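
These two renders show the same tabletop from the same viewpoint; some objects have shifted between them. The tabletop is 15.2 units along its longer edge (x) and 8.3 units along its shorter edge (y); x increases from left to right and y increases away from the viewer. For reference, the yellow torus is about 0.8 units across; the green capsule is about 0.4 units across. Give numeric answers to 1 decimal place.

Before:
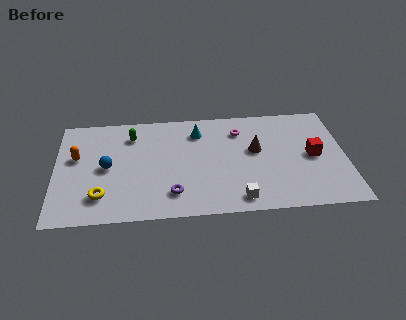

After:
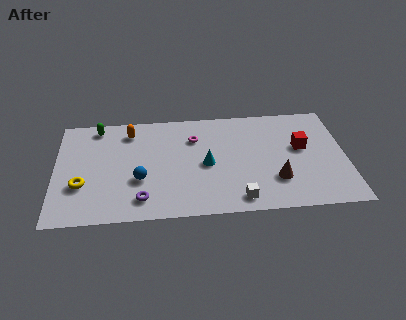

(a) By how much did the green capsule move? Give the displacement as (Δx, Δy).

(-1.8, 0.8)

The green capsule was at about (4.0, 6.5) and moved to about (2.2, 7.3).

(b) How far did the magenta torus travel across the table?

2.4

The magenta torus moved from about (9.7, 6.4) to (7.3, 6.0), a distance of √(2.4² + 0.4²) ≈ 2.4.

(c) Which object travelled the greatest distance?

the orange capsule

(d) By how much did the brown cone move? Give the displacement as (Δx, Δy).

(1.0, -2.4)

From the two frames, the brown cone sits at roughly (10.5, 4.8) before and (11.5, 2.4) after.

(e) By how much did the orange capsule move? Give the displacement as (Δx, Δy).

(2.8, 1.8)

From the two frames, the orange capsule sits at roughly (1.1, 5.0) before and (3.9, 6.8) after.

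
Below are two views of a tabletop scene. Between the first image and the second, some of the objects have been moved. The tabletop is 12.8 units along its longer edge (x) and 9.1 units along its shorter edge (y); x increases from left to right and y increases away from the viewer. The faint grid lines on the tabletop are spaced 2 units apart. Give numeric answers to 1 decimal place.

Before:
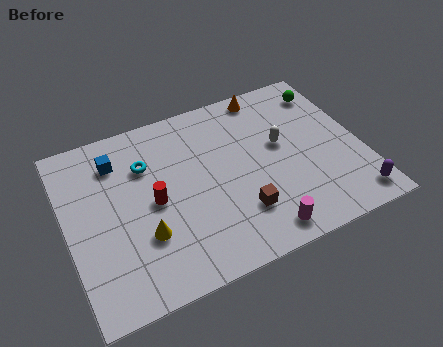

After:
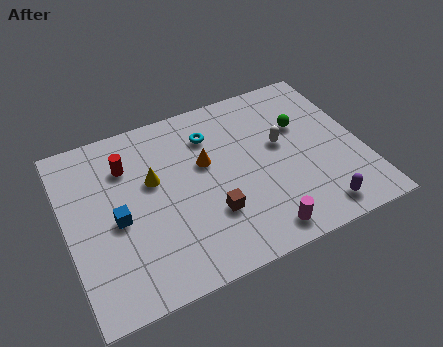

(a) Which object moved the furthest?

the orange cone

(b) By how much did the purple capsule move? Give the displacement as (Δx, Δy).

(-1.6, 0.0)

The purple capsule was at about (12.0, 1.2) and moved to about (10.4, 1.2).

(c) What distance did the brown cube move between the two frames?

1.3

The brown cube was near (7.2, 2.4) before and (6.0, 2.8) after, so it travelled √(1.2² + 0.4²) ≈ 1.3 units.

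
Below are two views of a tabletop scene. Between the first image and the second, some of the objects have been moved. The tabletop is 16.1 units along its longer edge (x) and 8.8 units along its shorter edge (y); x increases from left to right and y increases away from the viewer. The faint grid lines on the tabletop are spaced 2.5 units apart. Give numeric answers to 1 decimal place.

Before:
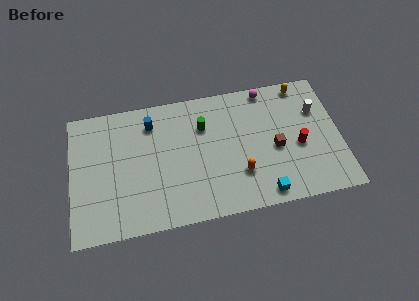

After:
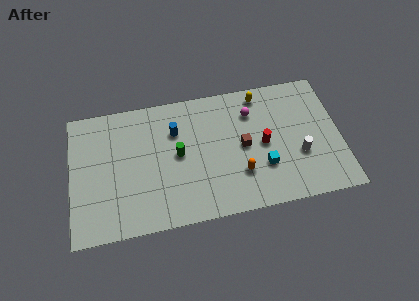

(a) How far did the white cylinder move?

3.0

The white cylinder moved from about (14.8, 6.0) to (13.6, 3.2), a distance of √(1.2² + 2.8²) ≈ 3.0.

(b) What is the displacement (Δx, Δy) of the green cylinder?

(-1.6, -1.6)

The green cylinder started near (8.0, 6.2) and ended near (6.4, 4.6).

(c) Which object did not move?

the orange capsule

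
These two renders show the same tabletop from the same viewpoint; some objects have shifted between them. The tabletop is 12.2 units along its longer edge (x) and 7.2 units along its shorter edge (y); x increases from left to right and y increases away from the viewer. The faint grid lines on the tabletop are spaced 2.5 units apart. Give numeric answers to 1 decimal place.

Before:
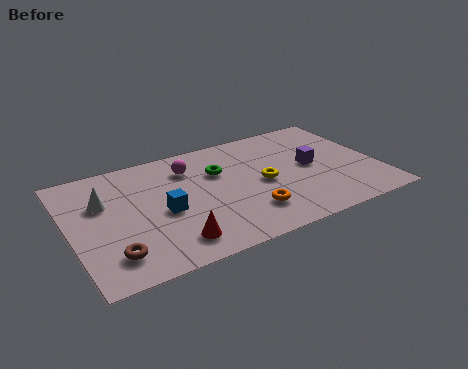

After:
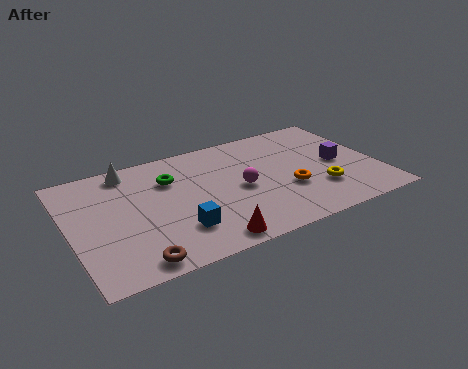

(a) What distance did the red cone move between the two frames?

1.4

The red cone was near (3.7, 1.3) before and (5.0, 0.8) after, so it travelled √(1.3² + 0.5²) ≈ 1.4 units.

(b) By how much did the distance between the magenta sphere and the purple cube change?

-1.0

Before: roughly 5.0 units apart; after: 4.0. That's 1.0 units closer together.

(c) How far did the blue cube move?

1.4

The blue cube moved from about (3.6, 3.2) to (4.0, 1.9), a distance of √(0.4² + 1.3²) ≈ 1.4.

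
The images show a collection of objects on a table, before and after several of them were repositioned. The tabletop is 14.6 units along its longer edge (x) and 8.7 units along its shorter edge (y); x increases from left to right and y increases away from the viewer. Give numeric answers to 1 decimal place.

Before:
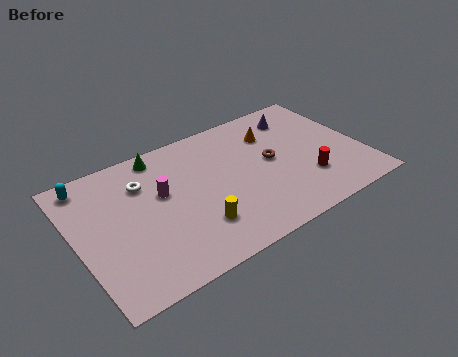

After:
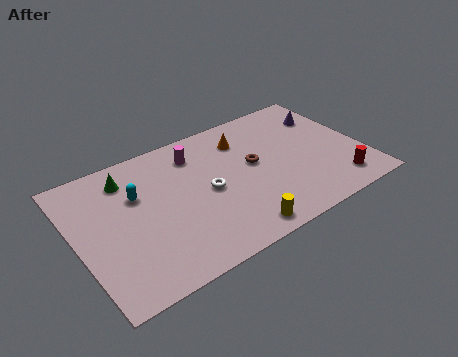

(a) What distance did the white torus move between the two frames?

3.7

The white torus moved from about (3.6, 6.3) to (6.6, 4.2), a distance of √(3.0² + 2.1²) ≈ 3.7.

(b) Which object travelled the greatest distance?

the white torus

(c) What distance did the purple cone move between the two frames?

1.5

The purple cone was near (11.9, 7.0) before and (13.3, 6.4) after, so it travelled √(1.4² + 0.6²) ≈ 1.5 units.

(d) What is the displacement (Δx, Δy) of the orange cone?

(-1.5, 0.3)

The orange cone was at about (10.4, 6.4) and moved to about (8.9, 6.7).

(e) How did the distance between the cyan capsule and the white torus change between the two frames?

+0.8

Before: roughly 2.9 units apart; after: 3.7. That's 0.8 units further apart.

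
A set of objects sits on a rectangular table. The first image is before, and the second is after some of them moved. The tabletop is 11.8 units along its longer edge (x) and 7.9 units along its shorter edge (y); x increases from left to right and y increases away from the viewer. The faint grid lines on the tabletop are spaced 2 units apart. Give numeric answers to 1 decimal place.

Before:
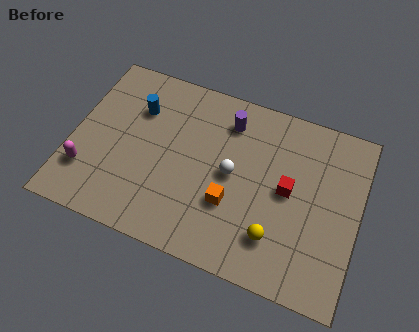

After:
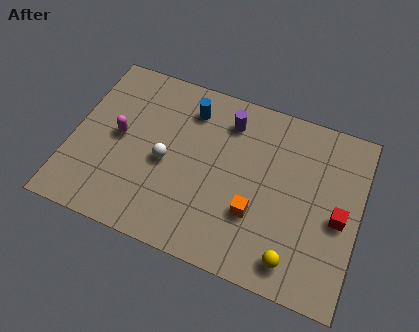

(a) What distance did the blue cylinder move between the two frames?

2.2

From (2.5, 5.6) to (4.6, 6.3), the blue cylinder covered √(2.1² + 0.7²) ≈ 2.2 units.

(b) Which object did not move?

the purple cylinder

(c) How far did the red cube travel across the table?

2.2

The red cube moved from about (8.9, 4.1) to (11.0, 3.6), a distance of √(2.1² + 0.5²) ≈ 2.2.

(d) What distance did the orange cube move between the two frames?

1.0

The orange cube was near (6.7, 2.7) before and (7.7, 2.6) after, so it travelled √(1.0² + 0.1²) ≈ 1.0 units.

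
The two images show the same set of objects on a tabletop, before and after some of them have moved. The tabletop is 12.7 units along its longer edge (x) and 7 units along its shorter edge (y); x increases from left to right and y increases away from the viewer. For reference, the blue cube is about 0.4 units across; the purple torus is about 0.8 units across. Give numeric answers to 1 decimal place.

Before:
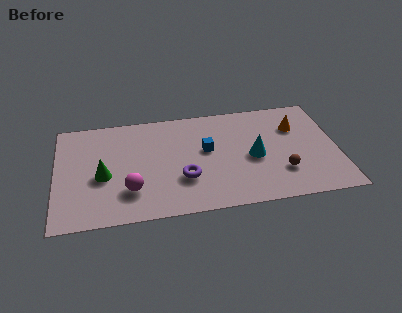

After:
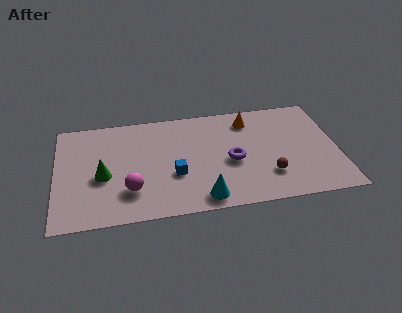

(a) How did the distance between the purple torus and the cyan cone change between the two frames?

-0.7

They were about 3.3 units apart before and 2.6 after — 0.7 units closer together.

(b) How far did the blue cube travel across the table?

2.1

The blue cube was near (6.8, 4.0) before and (5.3, 2.6) after, so it travelled √(1.5² + 1.4²) ≈ 2.1 units.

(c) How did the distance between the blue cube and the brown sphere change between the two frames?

+0.4

They were about 3.9 units apart before and 4.3 after — 0.4 units further apart.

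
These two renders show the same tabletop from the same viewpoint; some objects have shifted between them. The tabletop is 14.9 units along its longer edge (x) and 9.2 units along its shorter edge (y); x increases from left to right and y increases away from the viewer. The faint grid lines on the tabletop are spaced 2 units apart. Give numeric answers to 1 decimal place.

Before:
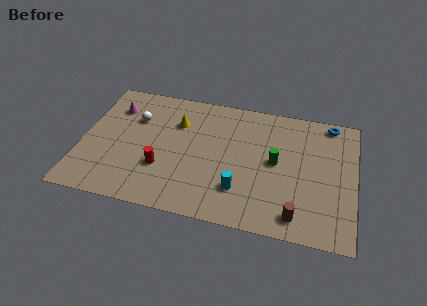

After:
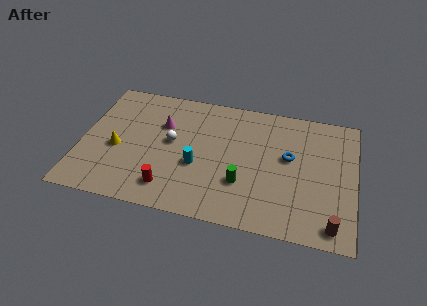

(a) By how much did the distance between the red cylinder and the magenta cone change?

-0.3

They were about 4.9 units apart before and 4.6 after — 0.3 units closer together.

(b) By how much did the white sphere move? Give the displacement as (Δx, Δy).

(2.1, -1.3)

The white sphere was at about (2.8, 6.3) and moved to about (4.9, 5.0).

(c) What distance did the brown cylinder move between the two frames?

1.9

The brown cylinder moved from about (11.9, 1.3) to (13.8, 1.1), a distance of √(1.9² + 0.2²) ≈ 1.9.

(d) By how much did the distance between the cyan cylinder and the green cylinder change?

-0.4

Before: roughly 3.0 units apart; after: 2.6. That's 0.4 units closer together.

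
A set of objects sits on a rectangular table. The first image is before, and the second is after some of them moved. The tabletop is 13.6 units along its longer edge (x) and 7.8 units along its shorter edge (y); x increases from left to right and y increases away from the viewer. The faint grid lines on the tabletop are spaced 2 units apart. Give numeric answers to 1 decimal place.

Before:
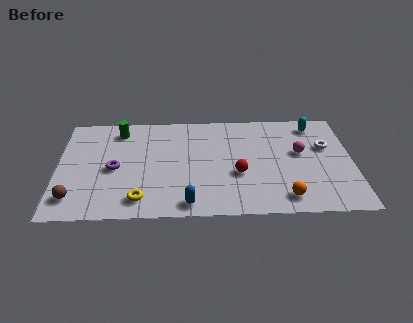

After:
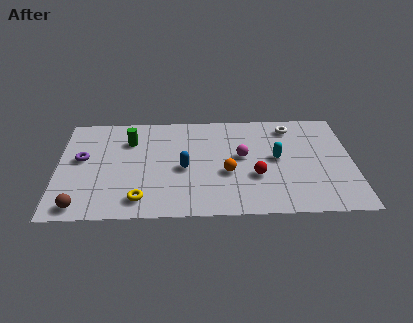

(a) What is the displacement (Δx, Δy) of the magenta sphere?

(-2.7, -0.2)

From the two frames, the magenta sphere sits at roughly (11.2, 4.5) before and (8.5, 4.3) after.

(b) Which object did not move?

the yellow torus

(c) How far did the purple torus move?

1.7

The purple torus moved from about (2.6, 3.6) to (1.1, 4.4), a distance of √(1.5² + 0.8²) ≈ 1.7.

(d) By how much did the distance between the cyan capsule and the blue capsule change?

-3.9

The distance was about 8.2 in the first image and 4.3 in the second, so they moved 3.9 units closer together.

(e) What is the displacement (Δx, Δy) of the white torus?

(-1.6, 1.6)

The white torus was at about (12.4, 4.9) and moved to about (10.8, 6.5).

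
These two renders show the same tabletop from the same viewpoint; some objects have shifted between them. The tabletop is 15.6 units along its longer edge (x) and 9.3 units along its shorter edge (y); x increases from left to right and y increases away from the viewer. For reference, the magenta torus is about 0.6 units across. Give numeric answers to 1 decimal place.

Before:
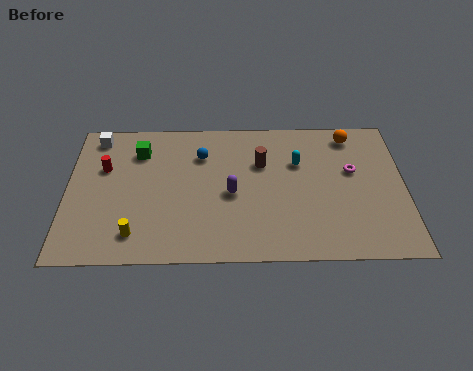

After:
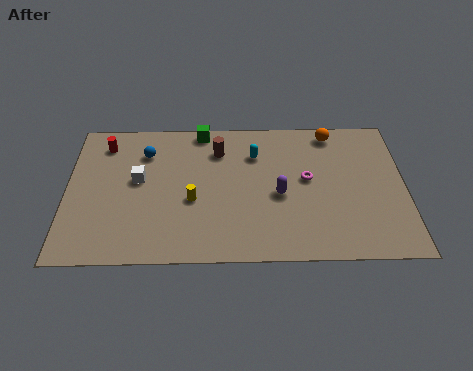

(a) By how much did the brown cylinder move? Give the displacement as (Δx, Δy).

(-2.0, 0.9)

The brown cylinder was at about (9.0, 6.2) and moved to about (7.0, 7.1).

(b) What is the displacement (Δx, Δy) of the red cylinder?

(0.0, 1.6)

The red cylinder started near (1.7, 6.0) and ended near (1.7, 7.6).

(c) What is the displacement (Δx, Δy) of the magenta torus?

(-2.1, -0.5)

From the two frames, the magenta torus sits at roughly (13.2, 5.6) before and (11.1, 5.1) after.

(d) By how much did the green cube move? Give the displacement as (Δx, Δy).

(2.9, 1.4)

From the two frames, the green cube sits at roughly (3.3, 7.1) before and (6.2, 8.5) after.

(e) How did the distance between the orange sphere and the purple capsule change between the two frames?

-2.0

Before: roughly 6.8 units apart; after: 4.8. That's 2.0 units closer together.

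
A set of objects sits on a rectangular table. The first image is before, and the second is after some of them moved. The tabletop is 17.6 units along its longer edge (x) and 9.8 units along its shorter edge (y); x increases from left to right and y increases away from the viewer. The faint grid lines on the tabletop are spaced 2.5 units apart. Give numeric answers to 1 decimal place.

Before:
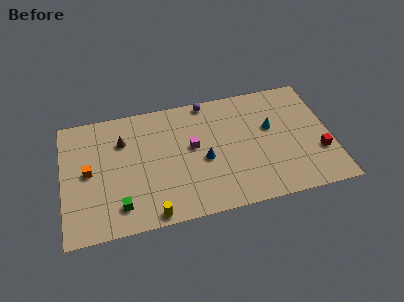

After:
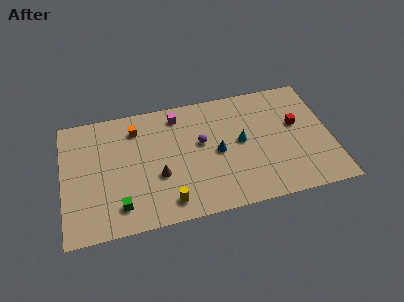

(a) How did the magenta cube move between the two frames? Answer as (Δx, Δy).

(-0.8, 2.8)

The magenta cube started near (8.5, 5.5) and ended near (7.7, 8.3).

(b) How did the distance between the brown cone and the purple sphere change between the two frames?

-2.5

Before: roughly 6.0 units apart; after: 3.5. That's 2.5 units closer together.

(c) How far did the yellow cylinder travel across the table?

1.3

The yellow cylinder moved from about (5.6, 0.8) to (6.7, 1.5), a distance of √(1.1² + 0.7²) ≈ 1.3.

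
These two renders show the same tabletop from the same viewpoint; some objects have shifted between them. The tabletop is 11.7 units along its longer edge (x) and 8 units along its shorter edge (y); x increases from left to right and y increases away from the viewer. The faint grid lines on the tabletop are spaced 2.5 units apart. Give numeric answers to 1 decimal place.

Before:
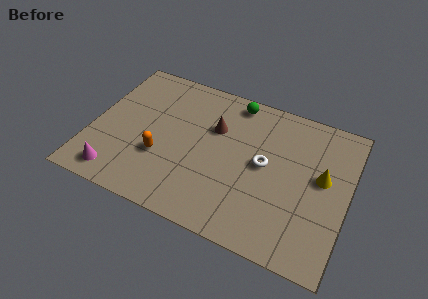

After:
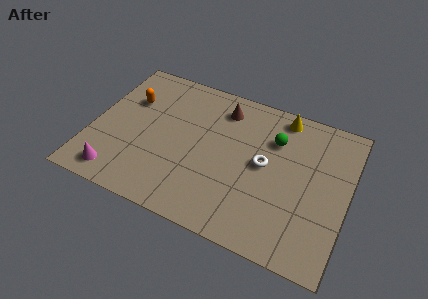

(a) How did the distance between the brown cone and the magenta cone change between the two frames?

+1.0

They were about 5.8 units apart before and 6.8 after — 1.0 units further apart.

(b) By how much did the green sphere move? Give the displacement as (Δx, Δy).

(2.0, -1.4)

From the two frames, the green sphere sits at roughly (6.2, 7.1) before and (8.2, 5.7) after.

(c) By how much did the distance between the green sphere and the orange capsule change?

+1.5

They were about 5.2 units apart before and 6.7 after — 1.5 units further apart.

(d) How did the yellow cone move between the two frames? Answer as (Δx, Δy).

(-2.1, 2.6)

The yellow cone was at about (10.5, 4.5) and moved to about (8.4, 7.1).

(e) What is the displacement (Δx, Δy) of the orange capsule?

(-1.8, 2.6)

From the two frames, the orange capsule sits at roughly (3.3, 2.8) before and (1.5, 5.4) after.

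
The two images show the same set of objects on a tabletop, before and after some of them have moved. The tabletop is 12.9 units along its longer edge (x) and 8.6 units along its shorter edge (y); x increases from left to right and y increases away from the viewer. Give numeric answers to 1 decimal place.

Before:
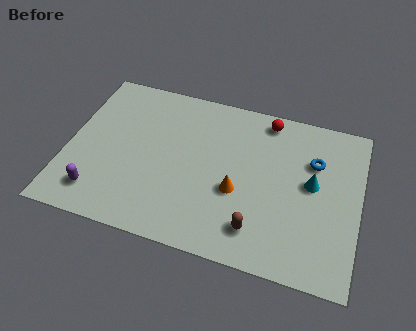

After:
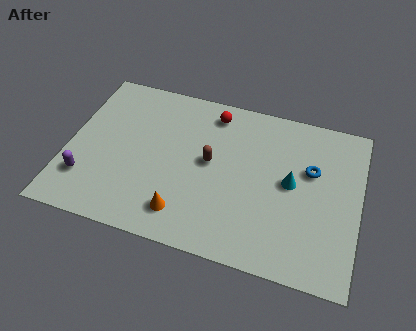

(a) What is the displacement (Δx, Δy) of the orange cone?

(-2.2, -1.8)

The orange cone started near (7.6, 3.4) and ended near (5.4, 1.6).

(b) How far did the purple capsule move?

0.8

From (1.6, 1.6) to (1.0, 2.2), the purple capsule covered √(0.6² + 0.6²) ≈ 0.8 units.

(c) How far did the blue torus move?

0.5

The blue torus was near (10.8, 5.9) before and (10.7, 5.4) after, so it travelled √(0.1² + 0.5²) ≈ 0.5 units.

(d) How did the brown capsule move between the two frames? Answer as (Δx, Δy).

(-2.3, 2.9)

The brown capsule was at about (8.6, 1.7) and moved to about (6.3, 4.6).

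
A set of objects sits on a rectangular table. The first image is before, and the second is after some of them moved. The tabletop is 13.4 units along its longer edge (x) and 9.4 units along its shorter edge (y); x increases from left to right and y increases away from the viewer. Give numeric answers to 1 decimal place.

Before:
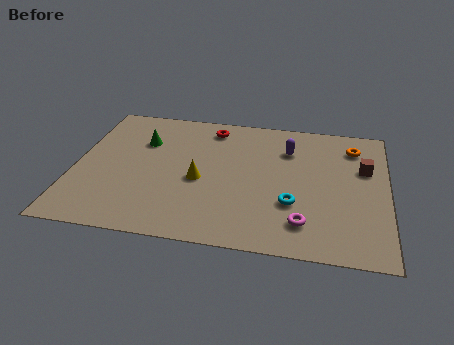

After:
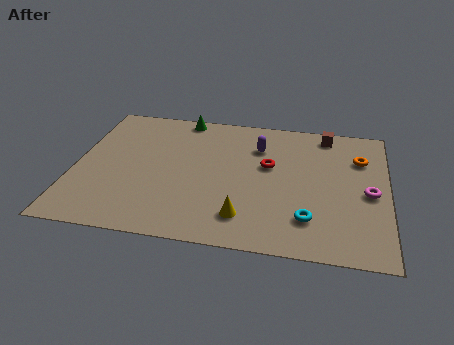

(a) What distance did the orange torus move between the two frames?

0.9

The orange torus moved from about (11.9, 7.5) to (12.2, 6.7), a distance of √(0.3² + 0.8²) ≈ 0.9.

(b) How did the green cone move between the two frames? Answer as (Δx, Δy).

(1.6, 2.1)

The green cone started near (2.8, 6.5) and ended near (4.4, 8.6).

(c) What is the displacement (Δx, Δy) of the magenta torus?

(2.7, 2.4)

The magenta torus was at about (9.9, 1.9) and moved to about (12.6, 4.3).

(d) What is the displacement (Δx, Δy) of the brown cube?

(-1.7, 2.3)

From the two frames, the brown cube sits at roughly (12.4, 6.0) before and (10.7, 8.3) after.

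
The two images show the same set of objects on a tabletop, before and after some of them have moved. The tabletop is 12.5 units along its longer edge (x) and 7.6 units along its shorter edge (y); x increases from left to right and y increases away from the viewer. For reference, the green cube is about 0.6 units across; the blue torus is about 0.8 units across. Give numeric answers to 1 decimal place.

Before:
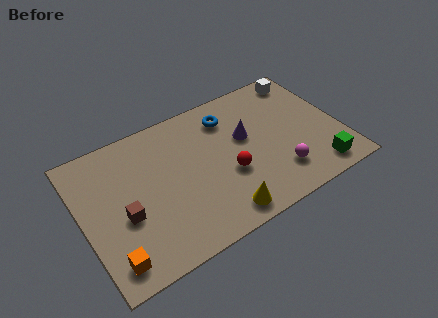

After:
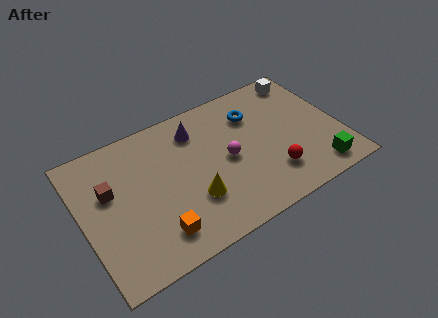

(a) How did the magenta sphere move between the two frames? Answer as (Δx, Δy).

(-2.2, 1.9)

The magenta sphere started near (9.2, 1.8) and ended near (7.0, 3.7).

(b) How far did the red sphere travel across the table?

2.2

From (6.9, 2.9) to (8.9, 1.9), the red sphere covered √(2.0² + 1.0²) ≈ 2.2 units.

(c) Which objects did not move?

the green cube and the white cube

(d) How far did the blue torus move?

1.3

From (7.4, 6.0) to (8.6, 5.6), the blue torus covered √(1.2² + 0.4²) ≈ 1.3 units.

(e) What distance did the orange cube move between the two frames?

2.2

The orange cube was near (1.0, 1.2) before and (3.2, 1.5) after, so it travelled √(2.2² + 0.3²) ≈ 2.2 units.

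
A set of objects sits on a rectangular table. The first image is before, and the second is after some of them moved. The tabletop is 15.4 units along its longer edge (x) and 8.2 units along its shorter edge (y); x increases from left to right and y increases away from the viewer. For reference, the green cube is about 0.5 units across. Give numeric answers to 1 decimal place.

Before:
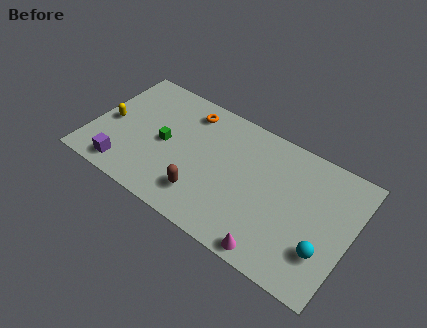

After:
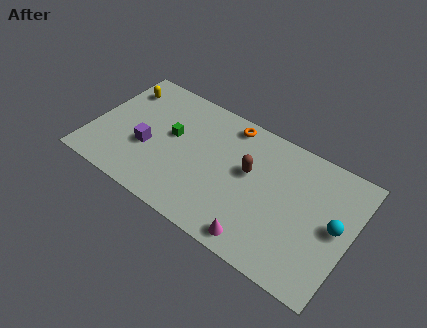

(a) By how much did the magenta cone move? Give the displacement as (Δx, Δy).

(-0.9, 0.2)

The magenta cone was at about (11.4, 0.8) and moved to about (10.5, 1.0).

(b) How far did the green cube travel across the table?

0.8

From (4.3, 4.0) to (4.6, 4.7), the green cube covered √(0.3² + 0.7²) ≈ 0.8 units.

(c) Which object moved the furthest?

the brown capsule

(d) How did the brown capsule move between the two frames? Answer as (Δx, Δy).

(2.3, 2.9)

The brown capsule was at about (7.0, 1.9) and moved to about (9.3, 4.8).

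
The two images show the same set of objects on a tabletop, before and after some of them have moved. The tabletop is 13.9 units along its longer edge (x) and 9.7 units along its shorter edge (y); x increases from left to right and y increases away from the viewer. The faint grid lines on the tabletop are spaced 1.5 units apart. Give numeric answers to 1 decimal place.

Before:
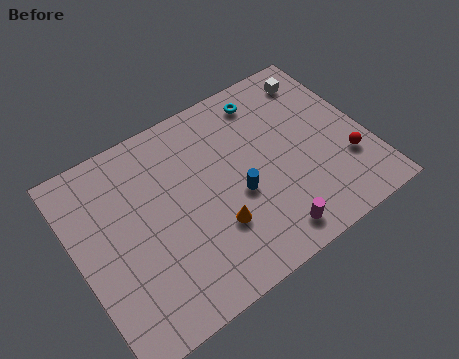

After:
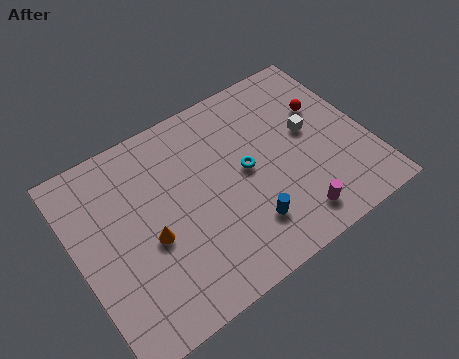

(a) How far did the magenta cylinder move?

1.2

The magenta cylinder was near (8.5, 1.3) before and (9.7, 1.5) after, so it travelled √(1.2² + 0.2²) ≈ 1.2 units.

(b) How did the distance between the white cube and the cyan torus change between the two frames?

+0.6

They were about 2.6 units apart before and 3.2 after — 0.6 units further apart.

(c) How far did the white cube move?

2.9

From (12.3, 8.1) to (11.3, 5.4), the white cube covered √(1.0² + 2.7²) ≈ 2.9 units.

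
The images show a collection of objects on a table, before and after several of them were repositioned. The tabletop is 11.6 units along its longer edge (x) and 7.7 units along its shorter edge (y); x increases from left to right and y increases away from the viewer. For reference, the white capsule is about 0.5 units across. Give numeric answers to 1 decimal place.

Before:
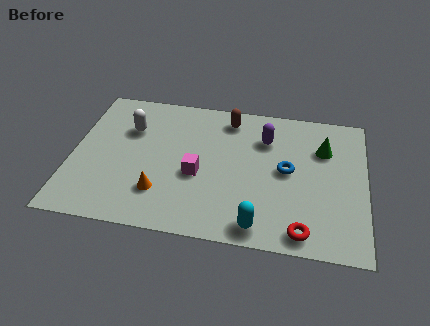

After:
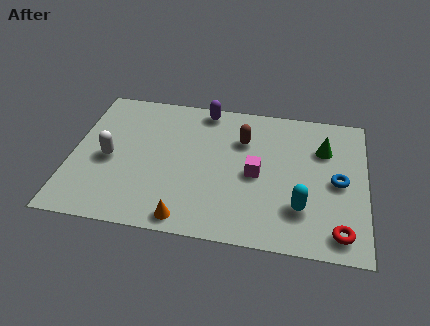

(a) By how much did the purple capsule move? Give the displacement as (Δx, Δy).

(-2.5, 1.3)

The purple capsule was at about (7.6, 5.6) and moved to about (5.1, 6.9).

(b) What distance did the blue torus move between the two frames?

2.0

From (8.5, 4.0) to (10.5, 3.7), the blue torus covered √(2.0² + 0.3²) ≈ 2.0 units.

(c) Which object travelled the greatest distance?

the purple capsule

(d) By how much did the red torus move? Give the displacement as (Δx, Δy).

(1.4, 0.2)

The red torus started near (9.2, 0.9) and ended near (10.6, 1.1).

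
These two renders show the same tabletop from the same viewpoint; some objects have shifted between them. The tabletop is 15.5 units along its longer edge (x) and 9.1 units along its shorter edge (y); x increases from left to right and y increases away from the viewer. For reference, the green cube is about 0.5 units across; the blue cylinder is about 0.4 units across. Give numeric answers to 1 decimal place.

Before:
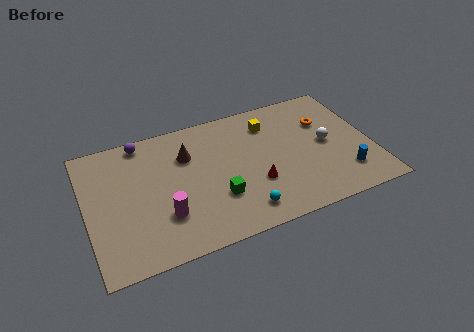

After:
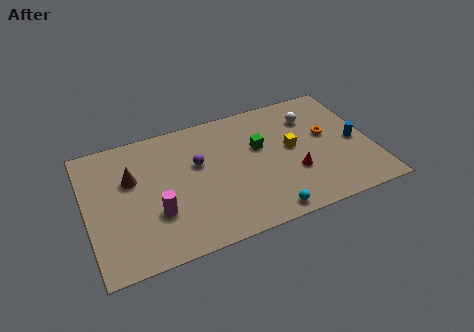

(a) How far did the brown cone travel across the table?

3.2

The brown cone was near (5.6, 6.4) before and (2.5, 5.8) after, so it travelled √(3.1² + 0.6²) ≈ 3.2 units.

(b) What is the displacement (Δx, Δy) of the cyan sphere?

(1.2, -0.6)

From the two frames, the cyan sphere sits at roughly (8.1, 1.5) before and (9.3, 0.9) after.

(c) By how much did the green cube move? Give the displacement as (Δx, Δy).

(2.6, 2.7)

The green cube was at about (6.9, 2.9) and moved to about (9.5, 5.6).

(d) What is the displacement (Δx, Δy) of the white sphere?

(-0.6, 2.2)

The white sphere started near (13.1, 4.6) and ended near (12.5, 6.8).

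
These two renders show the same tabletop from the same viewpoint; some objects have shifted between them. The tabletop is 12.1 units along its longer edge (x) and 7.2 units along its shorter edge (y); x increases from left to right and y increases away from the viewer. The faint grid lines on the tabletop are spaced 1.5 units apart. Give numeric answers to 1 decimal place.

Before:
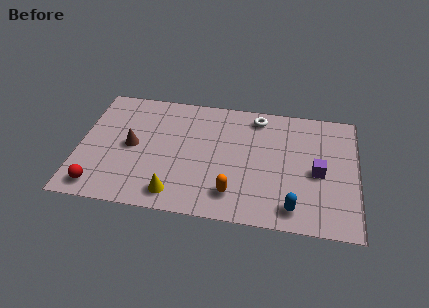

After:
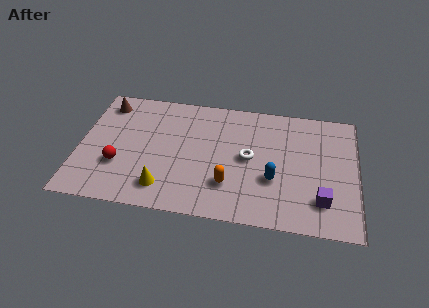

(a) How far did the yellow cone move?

0.6

The yellow cone moved from about (4.3, 1.1) to (3.8, 1.4), a distance of √(0.5² + 0.3²) ≈ 0.6.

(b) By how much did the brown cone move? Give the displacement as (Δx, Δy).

(-1.3, 2.4)

The brown cone started near (2.3, 3.6) and ended near (1.0, 6.0).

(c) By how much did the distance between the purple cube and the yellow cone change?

+0.3

They were about 6.5 units apart before and 6.8 after — 0.3 units further apart.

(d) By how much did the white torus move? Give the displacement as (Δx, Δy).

(-0.3, -2.5)

The white torus started near (7.7, 6.2) and ended near (7.4, 3.7).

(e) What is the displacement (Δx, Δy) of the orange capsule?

(-0.2, 0.5)

The orange capsule was at about (6.8, 1.5) and moved to about (6.6, 2.0).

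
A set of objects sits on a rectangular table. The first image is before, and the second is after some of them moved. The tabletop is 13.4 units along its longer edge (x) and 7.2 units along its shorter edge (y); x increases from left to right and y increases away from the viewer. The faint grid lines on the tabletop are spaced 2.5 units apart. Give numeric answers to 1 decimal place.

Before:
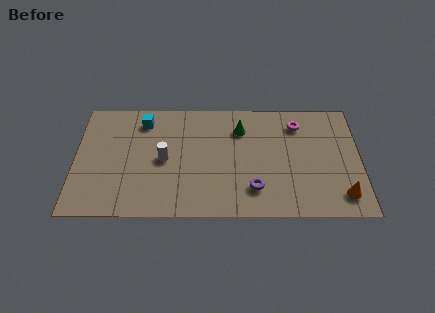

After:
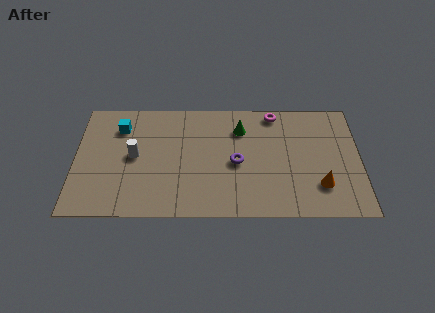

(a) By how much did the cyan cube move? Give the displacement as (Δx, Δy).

(-1.1, -0.4)

The cyan cube was at about (3.2, 5.9) and moved to about (2.1, 5.5).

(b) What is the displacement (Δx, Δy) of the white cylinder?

(-1.4, 0.2)

The white cylinder was at about (4.2, 3.5) and moved to about (2.8, 3.7).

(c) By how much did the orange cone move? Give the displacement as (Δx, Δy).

(-1.0, 0.6)

The orange cone was at about (12.5, 1.3) and moved to about (11.5, 1.9).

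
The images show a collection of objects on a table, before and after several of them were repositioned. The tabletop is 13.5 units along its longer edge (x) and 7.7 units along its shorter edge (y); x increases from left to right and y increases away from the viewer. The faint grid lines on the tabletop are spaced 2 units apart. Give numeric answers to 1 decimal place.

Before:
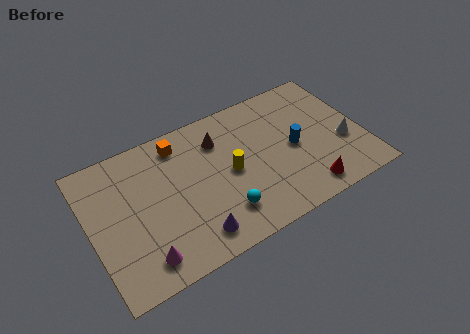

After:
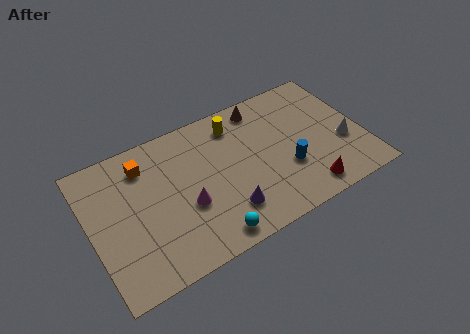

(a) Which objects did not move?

the red cone and the white cone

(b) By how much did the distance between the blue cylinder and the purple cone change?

-2.6

The distance was about 5.9 in the first image and 3.3 in the second, so they moved 2.6 units closer together.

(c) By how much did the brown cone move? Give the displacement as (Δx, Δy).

(2.3, 0.9)

The brown cone started near (6.6, 5.8) and ended near (8.9, 6.7).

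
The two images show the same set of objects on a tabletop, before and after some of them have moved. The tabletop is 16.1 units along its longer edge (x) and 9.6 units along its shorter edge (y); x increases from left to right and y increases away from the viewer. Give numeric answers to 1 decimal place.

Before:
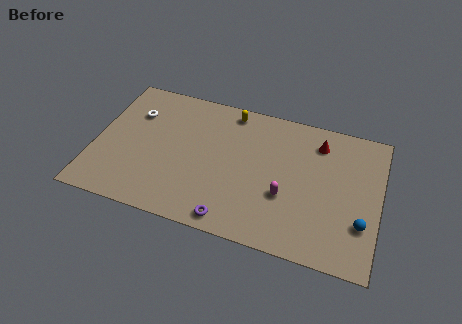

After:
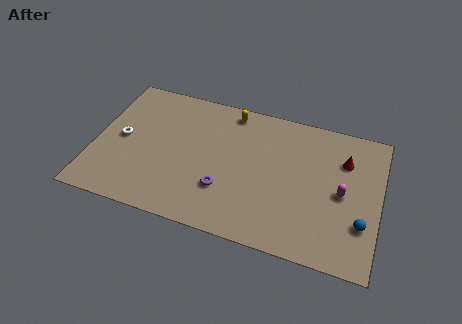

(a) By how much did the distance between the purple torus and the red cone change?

-0.4

They were about 8.0 units apart before and 7.6 after — 0.4 units closer together.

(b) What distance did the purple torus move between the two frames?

2.0

The purple torus was near (8.1, 1.0) before and (7.5, 2.9) after, so it travelled √(0.6² + 1.9²) ≈ 2.0 units.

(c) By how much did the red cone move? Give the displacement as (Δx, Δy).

(1.5, -0.8)

The red cone started near (12.5, 7.7) and ended near (14.0, 6.9).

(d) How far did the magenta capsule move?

3.3

From (10.9, 3.5) to (14.0, 4.6), the magenta capsule covered √(3.1² + 1.1²) ≈ 3.3 units.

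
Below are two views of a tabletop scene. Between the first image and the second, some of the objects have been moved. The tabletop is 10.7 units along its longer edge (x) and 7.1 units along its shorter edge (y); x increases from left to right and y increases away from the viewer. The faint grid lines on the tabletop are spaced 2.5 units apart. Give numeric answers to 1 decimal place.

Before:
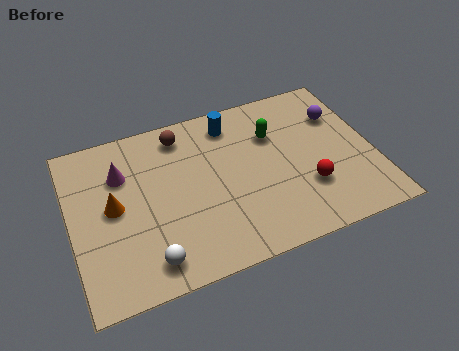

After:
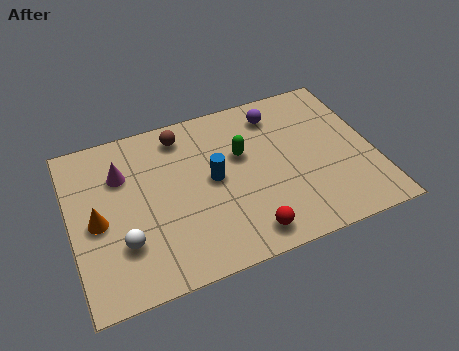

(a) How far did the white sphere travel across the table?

1.3

The white sphere moved from about (2.5, 1.1) to (1.7, 2.1), a distance of √(0.8² + 1.0²) ≈ 1.3.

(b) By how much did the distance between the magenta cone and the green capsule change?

-1.2

Before: roughly 5.4 units apart; after: 4.2. That's 1.2 units closer together.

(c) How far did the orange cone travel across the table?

0.7

The orange cone moved from about (1.5, 3.7) to (0.9, 3.3), a distance of √(0.6² + 0.4²) ≈ 0.7.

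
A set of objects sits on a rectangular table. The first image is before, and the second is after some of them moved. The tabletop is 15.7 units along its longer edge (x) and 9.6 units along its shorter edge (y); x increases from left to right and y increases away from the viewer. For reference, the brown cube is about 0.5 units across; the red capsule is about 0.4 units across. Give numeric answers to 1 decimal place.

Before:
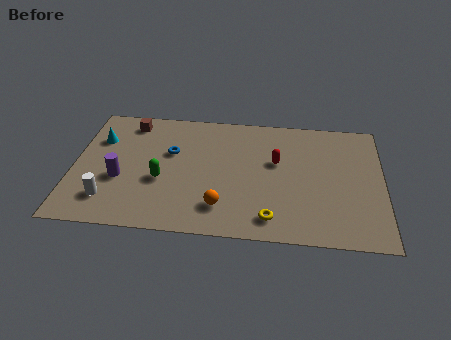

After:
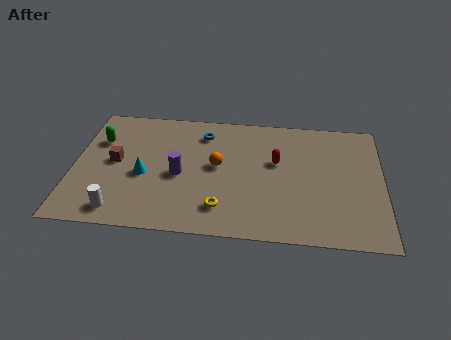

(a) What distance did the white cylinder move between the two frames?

1.0

The white cylinder moved from about (1.9, 2.1) to (2.5, 1.3), a distance of √(0.6² + 0.8²) ≈ 1.0.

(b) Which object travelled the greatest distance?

the green capsule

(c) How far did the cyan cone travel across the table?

3.5

The cyan cone moved from about (1.2, 6.7) to (3.6, 4.1), a distance of √(2.4² + 2.6²) ≈ 3.5.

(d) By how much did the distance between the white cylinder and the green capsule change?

+2.4

The distance was about 3.1 in the first image and 5.5 in the second, so they moved 2.4 units further apart.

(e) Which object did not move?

the red capsule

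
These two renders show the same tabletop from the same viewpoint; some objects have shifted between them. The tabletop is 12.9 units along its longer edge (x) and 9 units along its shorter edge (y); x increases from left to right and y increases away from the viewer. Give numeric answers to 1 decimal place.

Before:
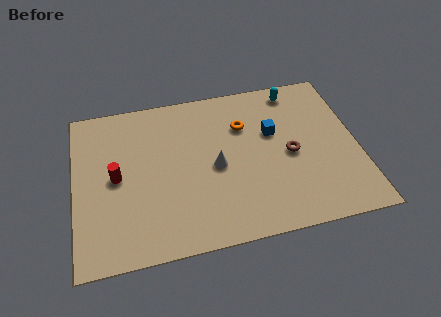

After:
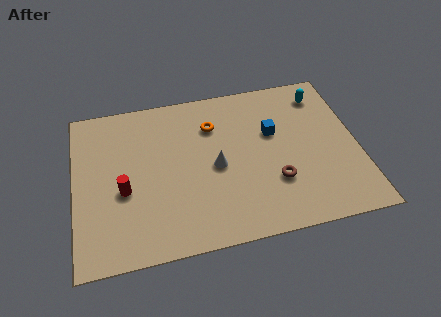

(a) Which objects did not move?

the blue cube and the white cone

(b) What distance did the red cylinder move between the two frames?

0.9

The red cylinder moved from about (1.9, 4.5) to (2.2, 3.7), a distance of √(0.3² + 0.8²) ≈ 0.9.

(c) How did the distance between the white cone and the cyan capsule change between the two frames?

+0.6

Before: roughly 5.4 units apart; after: 6.0. That's 0.6 units further apart.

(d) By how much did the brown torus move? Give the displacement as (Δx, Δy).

(-0.8, -1.4)

The brown torus was at about (9.8, 4.2) and moved to about (9.0, 2.8).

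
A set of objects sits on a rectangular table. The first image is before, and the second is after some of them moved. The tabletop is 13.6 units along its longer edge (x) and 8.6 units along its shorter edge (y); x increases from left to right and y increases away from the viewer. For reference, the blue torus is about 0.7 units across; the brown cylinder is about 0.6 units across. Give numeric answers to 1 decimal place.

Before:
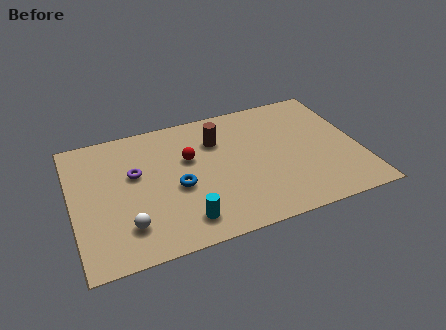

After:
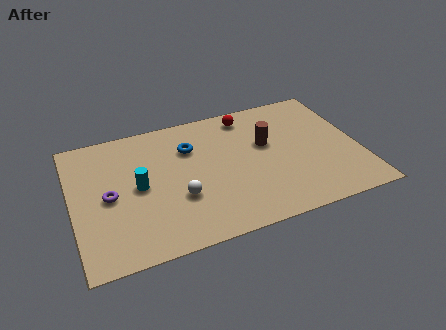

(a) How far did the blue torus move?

2.5

The blue torus was near (4.9, 3.7) before and (5.7, 6.1) after, so it travelled √(0.8² + 2.4²) ≈ 2.5 units.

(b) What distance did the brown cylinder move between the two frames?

2.5

The brown cylinder moved from about (7.0, 6.2) to (9.3, 5.2), a distance of √(2.3² + 1.0²) ≈ 2.5.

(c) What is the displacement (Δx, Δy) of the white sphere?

(2.5, 1.0)

The white sphere was at about (2.4, 2.0) and moved to about (4.9, 3.0).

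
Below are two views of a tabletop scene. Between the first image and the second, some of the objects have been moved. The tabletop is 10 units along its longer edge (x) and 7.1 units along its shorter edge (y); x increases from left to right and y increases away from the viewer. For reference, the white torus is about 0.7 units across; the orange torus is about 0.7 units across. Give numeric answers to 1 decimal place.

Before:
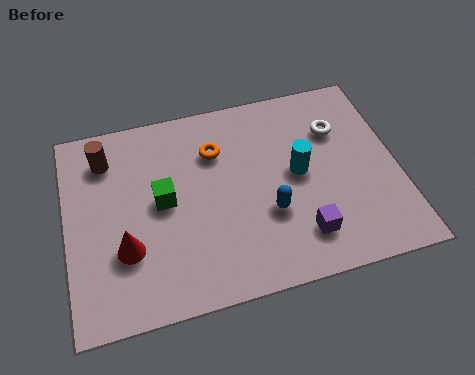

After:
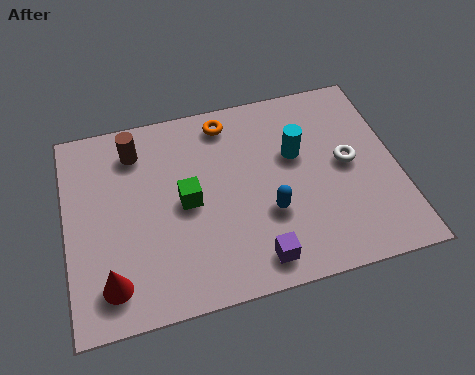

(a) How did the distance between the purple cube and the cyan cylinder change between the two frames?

+1.5

They were about 2.2 units apart before and 3.7 after — 1.5 units further apart.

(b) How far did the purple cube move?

1.5

From (6.9, 1.5) to (5.5, 1.0), the purple cube covered √(1.4² + 0.5²) ≈ 1.5 units.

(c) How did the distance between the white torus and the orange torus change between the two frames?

+0.5

Before: roughly 3.7 units apart; after: 4.2. That's 0.5 units further apart.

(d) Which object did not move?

the blue capsule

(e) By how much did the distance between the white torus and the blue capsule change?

-0.6

They were about 3.4 units apart before and 2.8 after — 0.6 units closer together.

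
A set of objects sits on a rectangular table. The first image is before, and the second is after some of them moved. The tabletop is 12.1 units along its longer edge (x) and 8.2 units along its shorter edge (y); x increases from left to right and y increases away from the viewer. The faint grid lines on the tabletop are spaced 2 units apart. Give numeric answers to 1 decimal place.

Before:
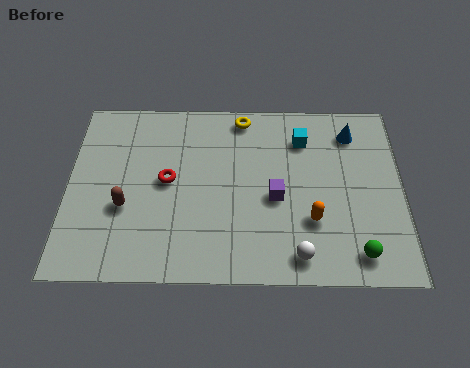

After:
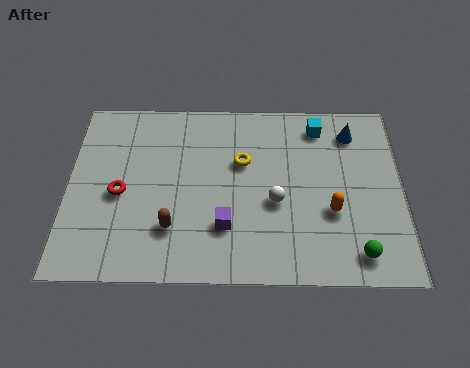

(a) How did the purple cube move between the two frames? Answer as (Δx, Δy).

(-1.8, -1.3)

The purple cube was at about (7.5, 3.6) and moved to about (5.7, 2.3).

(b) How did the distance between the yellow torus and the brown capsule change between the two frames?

-2.0

They were about 5.9 units apart before and 3.9 after — 2.0 units closer together.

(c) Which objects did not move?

the blue cone and the green sphere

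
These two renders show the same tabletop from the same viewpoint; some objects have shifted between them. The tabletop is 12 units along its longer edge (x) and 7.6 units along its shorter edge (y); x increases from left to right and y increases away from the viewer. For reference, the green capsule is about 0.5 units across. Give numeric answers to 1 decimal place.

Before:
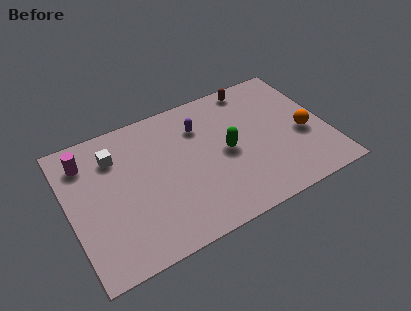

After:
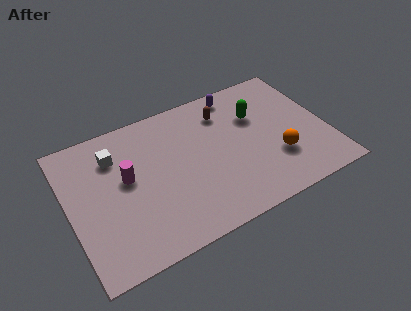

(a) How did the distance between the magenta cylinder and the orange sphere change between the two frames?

-3.2

Before: roughly 10.3 units apart; after: 7.1. That's 3.2 units closer together.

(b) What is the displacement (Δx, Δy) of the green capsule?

(1.6, 1.4)

The green capsule started near (7.3, 3.7) and ended near (8.9, 5.1).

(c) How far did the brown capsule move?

1.7

The brown capsule moved from about (9.0, 6.8) to (7.5, 5.9), a distance of √(1.5² + 0.9²) ≈ 1.7.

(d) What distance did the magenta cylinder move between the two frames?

2.4

From (1.0, 6.0) to (2.7, 4.3), the magenta cylinder covered √(1.7² + 1.7²) ≈ 2.4 units.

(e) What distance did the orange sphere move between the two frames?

1.6

From (10.9, 3.2) to (9.5, 2.4), the orange sphere covered √(1.4² + 0.8²) ≈ 1.6 units.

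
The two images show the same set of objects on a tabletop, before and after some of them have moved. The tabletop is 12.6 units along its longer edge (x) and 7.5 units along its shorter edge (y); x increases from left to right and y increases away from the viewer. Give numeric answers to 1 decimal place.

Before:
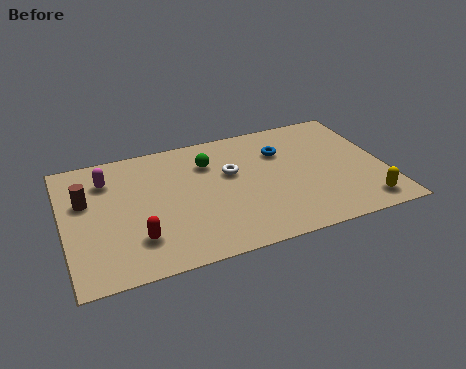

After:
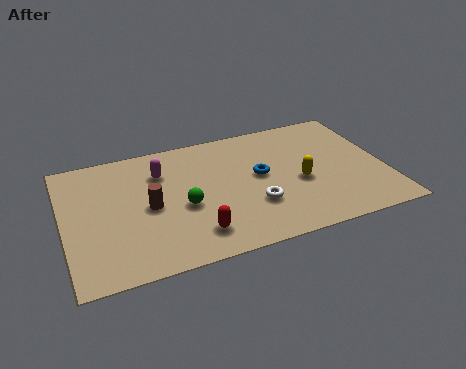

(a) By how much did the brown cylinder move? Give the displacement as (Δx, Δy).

(2.4, -1.1)

From the two frames, the brown cylinder sits at roughly (0.9, 4.7) before and (3.3, 3.6) after.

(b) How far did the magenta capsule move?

2.1

From (1.8, 5.7) to (3.9, 5.5), the magenta capsule covered √(2.1² + 0.2²) ≈ 2.1 units.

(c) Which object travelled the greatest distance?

the yellow capsule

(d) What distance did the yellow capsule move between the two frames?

3.1

The yellow capsule was near (11.5, 1.1) before and (9.2, 3.2) after, so it travelled √(2.3² + 2.1²) ≈ 3.1 units.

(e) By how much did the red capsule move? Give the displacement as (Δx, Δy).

(2.2, -0.4)

The red capsule was at about (2.7, 1.9) and moved to about (4.9, 1.5).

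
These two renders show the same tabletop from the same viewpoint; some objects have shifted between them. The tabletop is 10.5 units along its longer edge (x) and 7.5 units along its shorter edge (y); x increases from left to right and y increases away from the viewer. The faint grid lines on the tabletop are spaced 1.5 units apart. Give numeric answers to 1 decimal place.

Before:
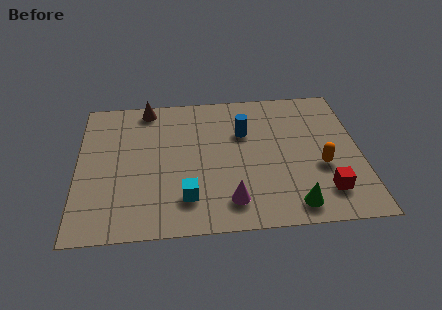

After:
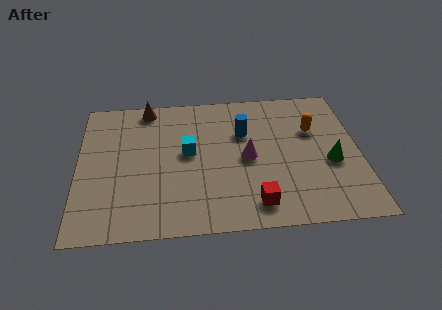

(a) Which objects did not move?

the blue cylinder and the brown cone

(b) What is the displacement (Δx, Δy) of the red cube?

(-2.6, -0.4)

From the two frames, the red cube sits at roughly (9.1, 1.6) before and (6.5, 1.2) after.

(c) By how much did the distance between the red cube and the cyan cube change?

-1.3

They were about 5.1 units apart before and 3.8 after — 1.3 units closer together.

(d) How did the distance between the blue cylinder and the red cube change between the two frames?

-0.7

The distance was about 4.5 in the first image and 3.8 in the second, so they moved 0.7 units closer together.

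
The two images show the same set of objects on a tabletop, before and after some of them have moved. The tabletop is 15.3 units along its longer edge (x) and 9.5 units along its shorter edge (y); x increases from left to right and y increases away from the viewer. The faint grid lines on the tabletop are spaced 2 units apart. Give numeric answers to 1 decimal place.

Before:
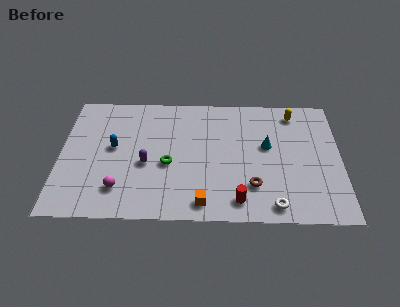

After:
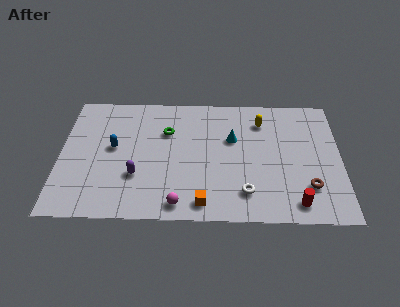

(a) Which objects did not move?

the blue capsule and the orange cube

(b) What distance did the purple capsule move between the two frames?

1.0

From (4.7, 4.0) to (4.2, 3.1), the purple capsule covered √(0.5² + 0.9²) ≈ 1.0 units.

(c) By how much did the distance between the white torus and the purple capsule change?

-1.5

The distance was about 7.5 in the first image and 6.0 in the second, so they moved 1.5 units closer together.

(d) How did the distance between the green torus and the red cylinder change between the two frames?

+4.1

They were about 4.6 units apart before and 8.7 after — 4.1 units further apart.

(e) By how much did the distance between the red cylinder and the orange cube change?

+3.1

They were about 1.9 units apart before and 5.0 after — 3.1 units further apart.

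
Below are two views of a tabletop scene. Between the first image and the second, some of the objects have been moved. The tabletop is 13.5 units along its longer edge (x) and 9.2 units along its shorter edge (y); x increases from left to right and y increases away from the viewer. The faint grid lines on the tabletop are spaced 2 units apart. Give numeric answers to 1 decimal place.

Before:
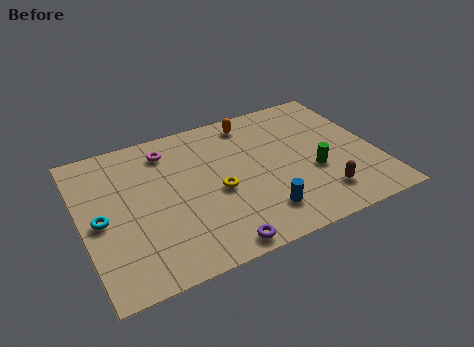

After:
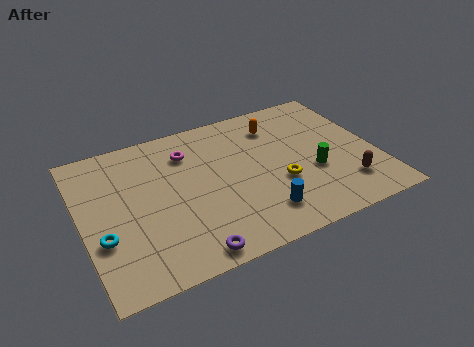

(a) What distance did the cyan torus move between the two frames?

1.1

The cyan torus was near (0.8, 4.3) before and (0.8, 3.2) after, so it travelled √(0.0² + 1.1²) ≈ 1.1 units.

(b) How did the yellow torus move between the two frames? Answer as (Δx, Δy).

(2.8, -0.6)

From the two frames, the yellow torus sits at roughly (6.1, 4.0) before and (8.9, 3.4) after.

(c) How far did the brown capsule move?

1.2

From (10.6, 1.9) to (11.8, 2.1), the brown capsule covered √(1.2² + 0.2²) ≈ 1.2 units.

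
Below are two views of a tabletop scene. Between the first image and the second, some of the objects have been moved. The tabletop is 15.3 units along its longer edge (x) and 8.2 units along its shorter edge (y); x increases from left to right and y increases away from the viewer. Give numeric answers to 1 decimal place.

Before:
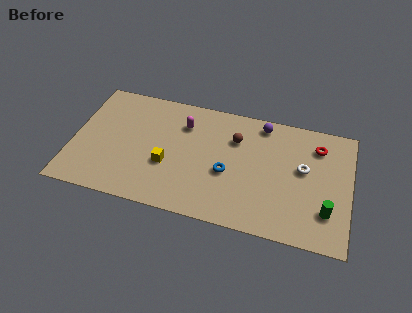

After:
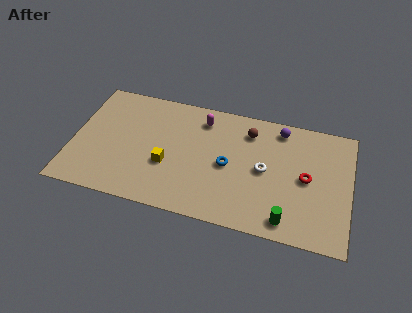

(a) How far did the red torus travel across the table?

2.4

The red torus moved from about (13.4, 6.4) to (12.9, 4.1), a distance of √(0.5² + 2.3²) ≈ 2.4.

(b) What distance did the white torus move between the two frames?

2.2

The white torus was near (12.7, 4.7) before and (10.6, 4.1) after, so it travelled √(2.1² + 0.6²) ≈ 2.2 units.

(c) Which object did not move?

the yellow cube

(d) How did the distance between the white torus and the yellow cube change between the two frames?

-2.2

They were about 7.6 units apart before and 5.4 after — 2.2 units closer together.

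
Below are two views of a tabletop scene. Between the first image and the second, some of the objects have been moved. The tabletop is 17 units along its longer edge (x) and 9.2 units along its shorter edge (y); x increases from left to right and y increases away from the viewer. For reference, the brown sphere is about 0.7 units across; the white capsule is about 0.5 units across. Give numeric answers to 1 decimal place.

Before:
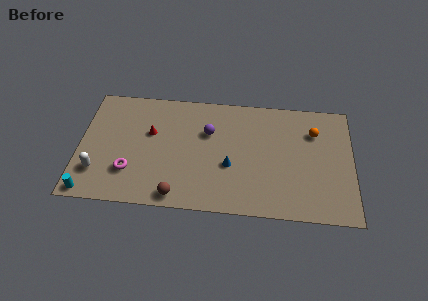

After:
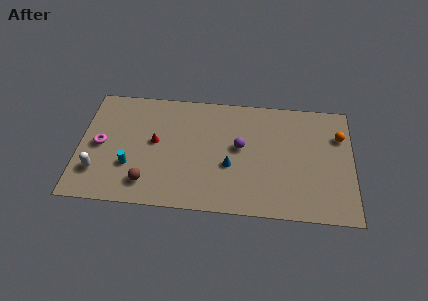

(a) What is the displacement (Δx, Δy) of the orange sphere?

(1.6, -0.2)

The orange sphere started near (14.6, 6.7) and ended near (16.2, 6.5).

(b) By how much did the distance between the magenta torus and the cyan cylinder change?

-0.6

Before: roughly 3.0 units apart; after: 2.4. That's 0.6 units closer together.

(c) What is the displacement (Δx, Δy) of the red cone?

(0.3, -0.7)

The red cone was at about (4.4, 5.7) and moved to about (4.7, 5.0).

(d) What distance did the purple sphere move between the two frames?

2.2

From (8.0, 6.1) to (10.0, 5.1), the purple sphere covered √(2.0² + 1.0²) ≈ 2.2 units.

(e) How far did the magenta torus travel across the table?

2.7

The magenta torus was near (3.2, 2.6) before and (1.3, 4.5) after, so it travelled √(1.9² + 1.9²) ≈ 2.7 units.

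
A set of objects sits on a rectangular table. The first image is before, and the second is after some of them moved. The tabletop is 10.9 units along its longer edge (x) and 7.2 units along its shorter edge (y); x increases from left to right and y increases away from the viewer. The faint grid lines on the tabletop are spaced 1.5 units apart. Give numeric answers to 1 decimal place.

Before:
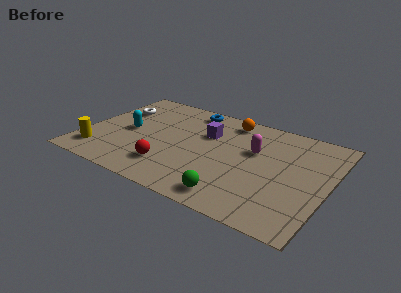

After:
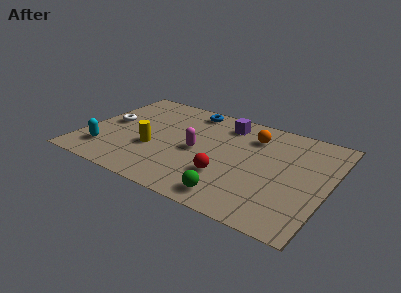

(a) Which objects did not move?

the green sphere and the blue torus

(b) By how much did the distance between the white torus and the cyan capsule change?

+0.5

They were about 1.7 units apart before and 2.2 after — 0.5 units further apart.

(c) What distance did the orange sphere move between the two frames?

1.4

The orange sphere moved from about (6.1, 6.2) to (7.3, 5.5), a distance of √(1.2² + 0.7²) ≈ 1.4.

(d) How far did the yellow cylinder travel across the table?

2.6

The yellow cylinder moved from about (0.9, 1.4) to (3.2, 2.7), a distance of √(2.3² + 1.3²) ≈ 2.6.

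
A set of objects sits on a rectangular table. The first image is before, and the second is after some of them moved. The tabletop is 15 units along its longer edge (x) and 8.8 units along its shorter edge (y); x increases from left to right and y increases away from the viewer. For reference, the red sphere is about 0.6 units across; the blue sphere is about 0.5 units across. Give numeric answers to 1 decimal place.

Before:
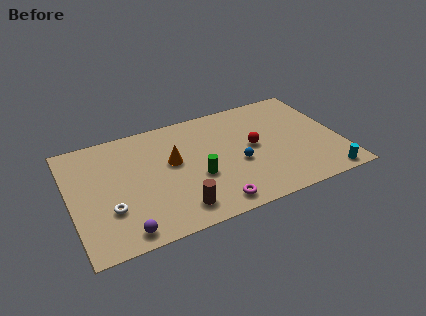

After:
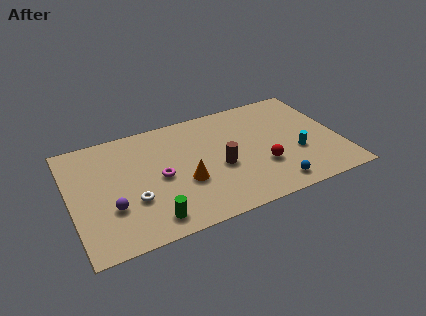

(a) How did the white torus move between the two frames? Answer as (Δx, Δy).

(1.3, 0.2)

The white torus was at about (2.0, 2.8) and moved to about (3.3, 3.0).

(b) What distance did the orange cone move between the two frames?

1.9

The orange cone was near (5.7, 5.1) before and (6.2, 3.3) after, so it travelled √(0.5² + 1.8²) ≈ 1.9 units.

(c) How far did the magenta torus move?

4.0

The magenta torus was near (7.5, 1.1) before and (4.9, 4.2) after, so it travelled √(2.6² + 3.1²) ≈ 4.0 units.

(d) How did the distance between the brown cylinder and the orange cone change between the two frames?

-1.6

They were about 3.6 units apart before and 2.0 after — 1.6 units closer together.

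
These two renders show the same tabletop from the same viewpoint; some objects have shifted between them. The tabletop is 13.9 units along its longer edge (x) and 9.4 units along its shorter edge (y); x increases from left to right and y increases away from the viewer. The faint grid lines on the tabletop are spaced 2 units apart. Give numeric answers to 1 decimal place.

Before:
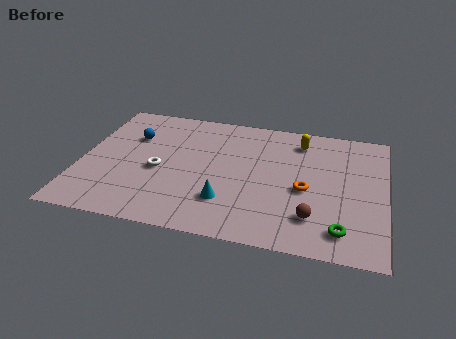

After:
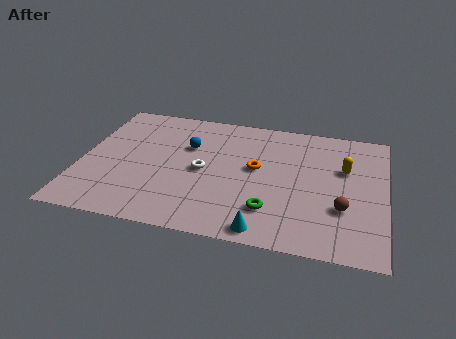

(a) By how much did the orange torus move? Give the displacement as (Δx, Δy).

(-2.3, 1.1)

From the two frames, the orange torus sits at roughly (10.3, 4.1) before and (8.0, 5.2) after.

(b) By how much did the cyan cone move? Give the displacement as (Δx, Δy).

(1.8, -1.6)

From the two frames, the cyan cone sits at roughly (6.8, 2.5) before and (8.6, 0.9) after.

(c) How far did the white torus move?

2.0

The white torus was near (3.6, 4.1) before and (5.6, 4.5) after, so it travelled √(2.0² + 0.4²) ≈ 2.0 units.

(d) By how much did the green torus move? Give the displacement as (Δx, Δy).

(-3.2, 0.7)

From the two frames, the green torus sits at roughly (12.0, 1.6) before and (8.8, 2.3) after.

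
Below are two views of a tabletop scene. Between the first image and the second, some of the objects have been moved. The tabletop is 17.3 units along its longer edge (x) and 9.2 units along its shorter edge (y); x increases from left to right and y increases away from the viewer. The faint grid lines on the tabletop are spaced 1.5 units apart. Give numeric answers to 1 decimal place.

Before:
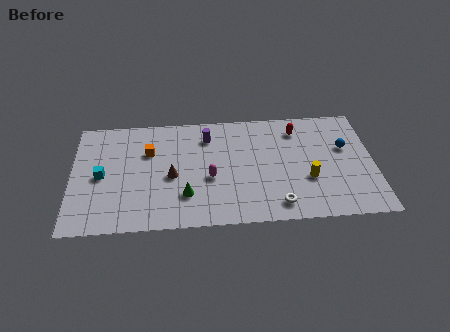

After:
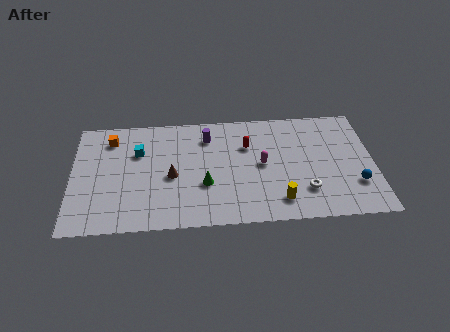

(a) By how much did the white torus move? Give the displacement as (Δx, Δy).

(1.6, 1.0)

From the two frames, the white torus sits at roughly (11.7, 1.4) before and (13.3, 2.4) after.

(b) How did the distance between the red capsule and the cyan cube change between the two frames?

-5.4

Before: roughly 11.7 units apart; after: 6.3. That's 5.4 units closer together.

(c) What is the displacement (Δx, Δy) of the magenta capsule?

(3.0, 0.9)

From the two frames, the magenta capsule sits at roughly (7.9, 3.8) before and (10.9, 4.7) after.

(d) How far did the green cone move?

1.4

From (6.5, 2.5) to (7.6, 3.3), the green cone covered √(1.1² + 0.8²) ≈ 1.4 units.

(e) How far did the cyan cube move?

2.8

The cyan cube moved from about (1.7, 4.4) to (3.8, 6.2), a distance of √(2.1² + 1.8²) ≈ 2.8.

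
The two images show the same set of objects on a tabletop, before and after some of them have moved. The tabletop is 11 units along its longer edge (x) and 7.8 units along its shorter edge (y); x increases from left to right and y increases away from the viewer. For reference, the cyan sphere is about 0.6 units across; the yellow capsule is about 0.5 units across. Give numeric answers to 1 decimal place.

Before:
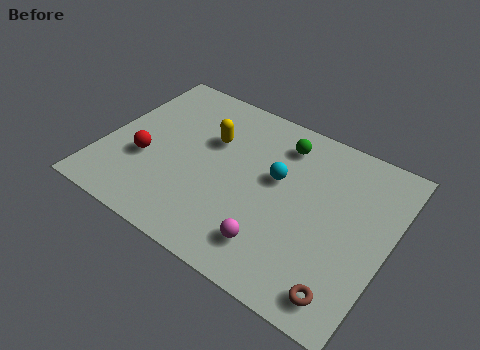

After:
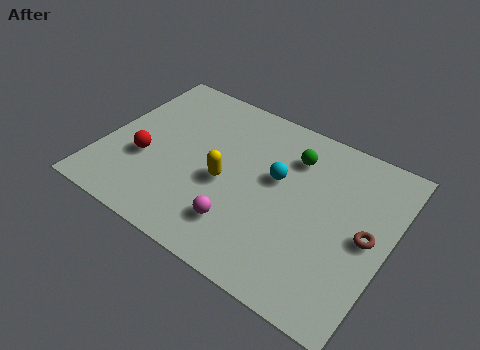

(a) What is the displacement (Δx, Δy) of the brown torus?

(0.4, 2.7)

The brown torus was at about (9.8, 1.1) and moved to about (10.2, 3.8).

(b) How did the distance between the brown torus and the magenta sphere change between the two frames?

+2.1

The distance was about 2.8 in the first image and 4.9 in the second, so they moved 2.1 units further apart.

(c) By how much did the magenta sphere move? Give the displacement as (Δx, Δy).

(-1.3, 0.2)

The magenta sphere started near (7.0, 1.6) and ended near (5.7, 1.8).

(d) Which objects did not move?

the red sphere and the cyan sphere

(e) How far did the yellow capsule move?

1.9

The yellow capsule was near (3.9, 5.1) before and (4.8, 3.4) after, so it travelled √(0.9² + 1.7²) ≈ 1.9 units.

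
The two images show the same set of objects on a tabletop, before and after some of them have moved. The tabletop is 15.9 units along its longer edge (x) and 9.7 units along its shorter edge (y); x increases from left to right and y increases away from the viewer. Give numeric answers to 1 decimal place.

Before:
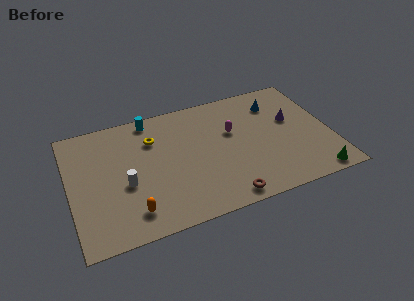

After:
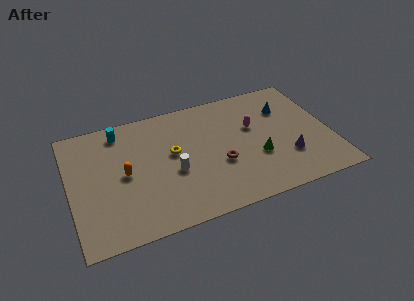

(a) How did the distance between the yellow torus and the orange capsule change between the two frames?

-2.4

They were about 5.5 units apart before and 3.1 after — 2.4 units closer together.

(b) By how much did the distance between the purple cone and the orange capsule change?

-1.0

The distance was about 11.0 in the first image and 10.0 in the second, so they moved 1.0 units closer together.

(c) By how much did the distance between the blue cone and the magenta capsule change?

-1.0

Before: roughly 3.3 units apart; after: 2.3. That's 1.0 units closer together.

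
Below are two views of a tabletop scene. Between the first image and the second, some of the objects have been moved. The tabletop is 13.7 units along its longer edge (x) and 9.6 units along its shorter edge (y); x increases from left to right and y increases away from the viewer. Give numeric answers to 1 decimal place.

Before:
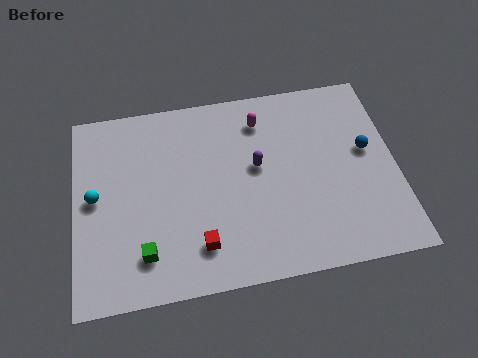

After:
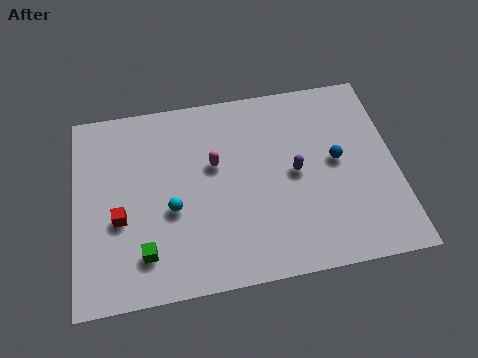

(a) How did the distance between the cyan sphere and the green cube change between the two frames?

-1.4

Before: roughly 3.6 units apart; after: 2.2. That's 1.4 units closer together.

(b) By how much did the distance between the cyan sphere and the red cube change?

-3.0

The distance was about 5.2 in the first image and 2.2 in the second, so they moved 3.0 units closer together.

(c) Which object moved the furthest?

the red cube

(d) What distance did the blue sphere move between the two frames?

1.3

The blue sphere was near (12.5, 5.4) before and (11.2, 5.1) after, so it travelled √(1.3² + 0.3²) ≈ 1.3 units.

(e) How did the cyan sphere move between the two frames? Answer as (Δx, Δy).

(3.2, -1.1)

From the two frames, the cyan sphere sits at roughly (0.9, 5.0) before and (4.1, 3.9) after.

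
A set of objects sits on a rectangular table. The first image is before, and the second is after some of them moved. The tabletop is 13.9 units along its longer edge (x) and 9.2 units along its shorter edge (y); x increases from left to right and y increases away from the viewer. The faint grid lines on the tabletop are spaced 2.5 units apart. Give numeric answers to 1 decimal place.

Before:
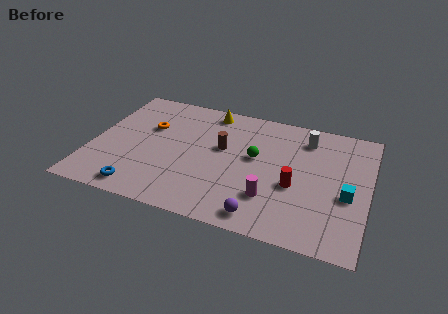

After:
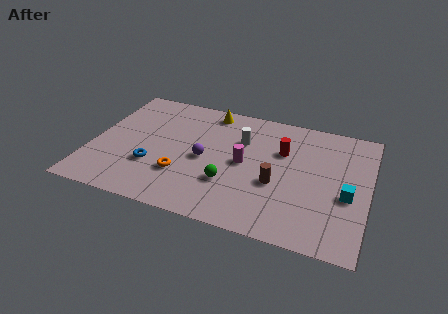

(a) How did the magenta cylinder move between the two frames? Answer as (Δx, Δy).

(-1.5, 2.1)

From the two frames, the magenta cylinder sits at roughly (9.2, 2.5) before and (7.7, 4.6) after.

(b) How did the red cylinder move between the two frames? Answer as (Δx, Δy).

(-0.8, 2.4)

From the two frames, the red cylinder sits at roughly (10.3, 3.7) before and (9.5, 6.1) after.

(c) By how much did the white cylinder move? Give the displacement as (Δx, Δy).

(-3.2, -1.1)

From the two frames, the white cylinder sits at roughly (10.6, 7.4) before and (7.4, 6.3) after.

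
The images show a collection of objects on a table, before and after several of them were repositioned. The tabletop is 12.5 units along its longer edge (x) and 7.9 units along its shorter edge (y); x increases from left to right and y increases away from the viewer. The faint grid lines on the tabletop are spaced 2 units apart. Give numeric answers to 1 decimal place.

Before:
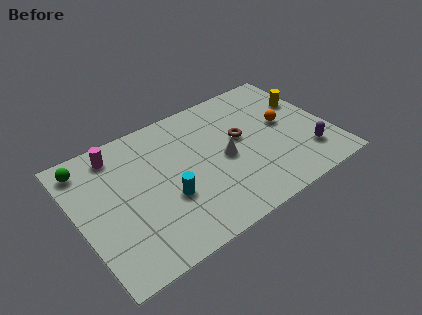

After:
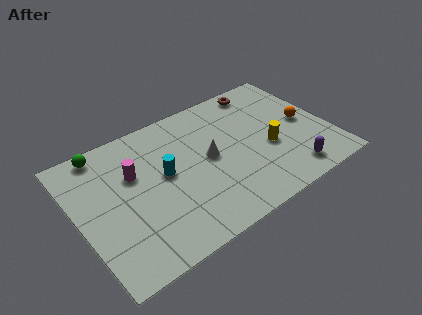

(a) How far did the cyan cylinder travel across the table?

1.4

From (4.2, 2.9) to (4.3, 4.3), the cyan cylinder covered √(0.1² + 1.4²) ≈ 1.4 units.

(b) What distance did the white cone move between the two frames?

0.8

The white cone was near (7.2, 3.7) before and (6.5, 4.1) after, so it travelled √(0.7² + 0.4²) ≈ 0.8 units.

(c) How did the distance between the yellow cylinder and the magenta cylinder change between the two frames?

-2.7

Before: roughly 9.5 units apart; after: 6.8. That's 2.7 units closer together.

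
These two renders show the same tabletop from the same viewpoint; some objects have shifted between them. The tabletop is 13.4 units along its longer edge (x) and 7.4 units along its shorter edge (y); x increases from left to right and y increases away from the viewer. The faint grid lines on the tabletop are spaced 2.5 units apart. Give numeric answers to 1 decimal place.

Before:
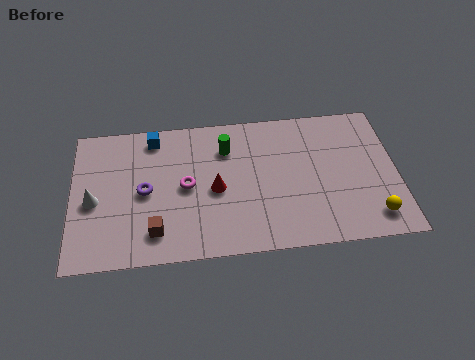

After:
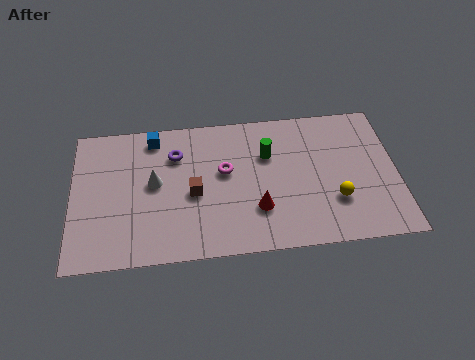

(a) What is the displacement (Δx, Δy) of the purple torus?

(1.3, 1.8)

The purple torus started near (3.0, 3.6) and ended near (4.3, 5.4).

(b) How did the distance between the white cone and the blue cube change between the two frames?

-1.6

The distance was about 4.0 in the first image and 2.4 in the second, so they moved 1.6 units closer together.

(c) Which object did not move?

the blue cube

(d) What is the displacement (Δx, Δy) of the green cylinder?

(1.7, -0.5)

From the two frames, the green cylinder sits at roughly (6.4, 5.5) before and (8.1, 5.0) after.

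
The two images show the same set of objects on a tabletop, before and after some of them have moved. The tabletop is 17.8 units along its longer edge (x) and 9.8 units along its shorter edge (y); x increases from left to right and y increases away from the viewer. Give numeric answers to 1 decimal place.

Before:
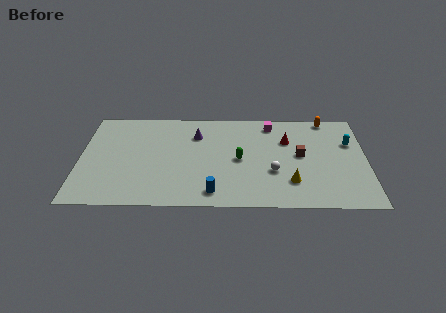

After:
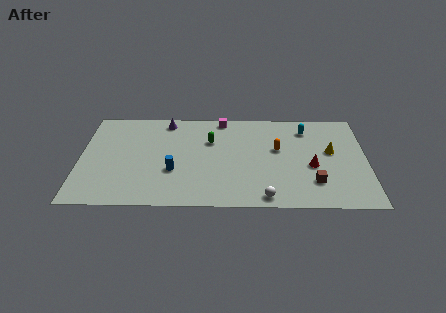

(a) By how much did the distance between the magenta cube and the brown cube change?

+4.9

Before: roughly 3.7 units apart; after: 8.6. That's 4.9 units further apart.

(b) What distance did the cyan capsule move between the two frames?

3.0

The cyan capsule was near (16.8, 6.5) before and (14.1, 7.9) after, so it travelled √(2.7² + 1.4²) ≈ 3.0 units.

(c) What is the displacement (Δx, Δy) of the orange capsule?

(-3.1, -3.2)

The orange capsule started near (15.4, 9.0) and ended near (12.3, 5.8).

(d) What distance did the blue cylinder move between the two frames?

3.3

The blue cylinder moved from about (8.3, 1.4) to (5.8, 3.5), a distance of √(2.5² + 2.1²) ≈ 3.3.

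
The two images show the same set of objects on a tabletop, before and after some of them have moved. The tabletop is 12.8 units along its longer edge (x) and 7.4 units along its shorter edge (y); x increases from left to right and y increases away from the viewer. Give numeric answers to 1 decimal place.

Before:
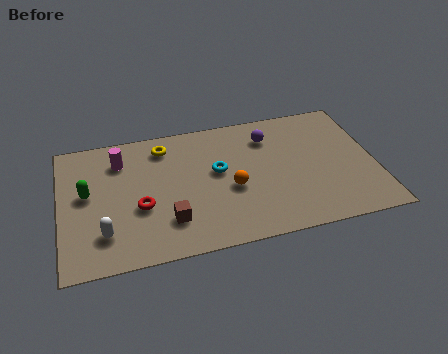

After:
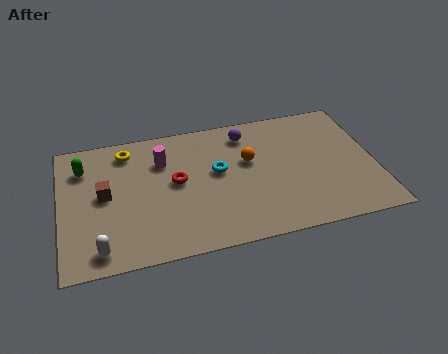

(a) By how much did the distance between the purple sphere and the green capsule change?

-1.0

The distance was about 7.7 in the first image and 6.7 in the second, so they moved 1.0 units closer together.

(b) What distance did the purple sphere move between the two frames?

1.0

From (8.6, 5.7) to (7.7, 6.1), the purple sphere covered √(0.9² + 0.4²) ≈ 1.0 units.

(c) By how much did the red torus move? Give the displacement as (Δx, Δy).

(1.5, 1.1)

The red torus was at about (3.2, 2.9) and moved to about (4.7, 4.0).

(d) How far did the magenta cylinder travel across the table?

1.7

The magenta cylinder moved from about (2.5, 5.7) to (4.2, 5.3), a distance of √(1.7² + 0.4²) ≈ 1.7.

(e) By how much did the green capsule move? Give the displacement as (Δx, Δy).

(-0.1, 1.5)

The green capsule was at about (1.1, 4.1) and moved to about (1.0, 5.6).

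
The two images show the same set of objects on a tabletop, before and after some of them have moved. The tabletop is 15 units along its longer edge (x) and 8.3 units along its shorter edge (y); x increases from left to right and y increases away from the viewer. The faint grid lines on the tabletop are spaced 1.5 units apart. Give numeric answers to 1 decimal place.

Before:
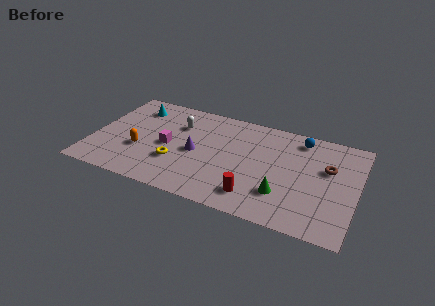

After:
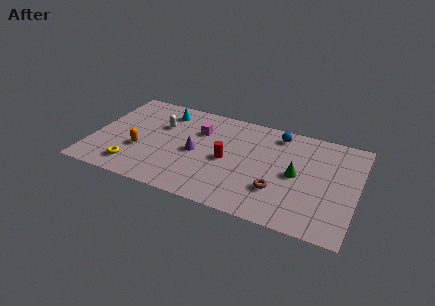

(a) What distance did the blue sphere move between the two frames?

1.3

The blue sphere was near (11.6, 7.1) before and (10.3, 7.1) after, so it travelled √(1.3² + 0.0²) ≈ 1.3 units.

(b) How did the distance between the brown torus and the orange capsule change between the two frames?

-2.8

They were about 10.7 units apart before and 7.9 after — 2.8 units closer together.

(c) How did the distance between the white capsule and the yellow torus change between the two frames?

+0.9

They were about 3.2 units apart before and 4.1 after — 0.9 units further apart.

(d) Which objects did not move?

the orange capsule and the purple cone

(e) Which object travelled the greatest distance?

the brown torus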